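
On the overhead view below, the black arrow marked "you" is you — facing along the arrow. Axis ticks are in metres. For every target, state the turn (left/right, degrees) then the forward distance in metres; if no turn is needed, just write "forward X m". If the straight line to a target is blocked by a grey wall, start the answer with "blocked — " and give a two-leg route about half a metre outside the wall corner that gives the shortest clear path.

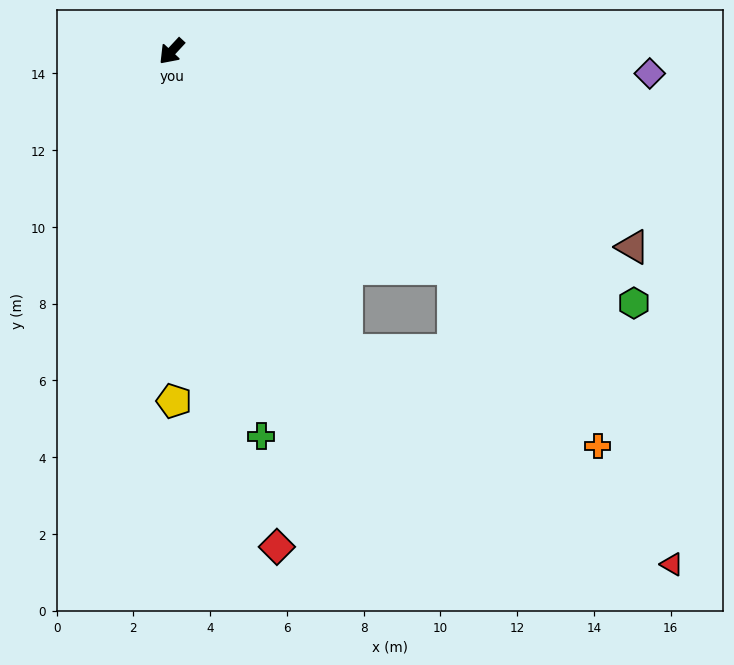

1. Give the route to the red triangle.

blocked — turn left 73°, forward 9.0 m, then turn left 27°, forward 10.1 m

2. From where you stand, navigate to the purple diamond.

turn left 130°, forward 12.5 m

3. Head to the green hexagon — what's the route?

turn left 104°, forward 13.7 m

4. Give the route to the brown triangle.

turn left 110°, forward 13.0 m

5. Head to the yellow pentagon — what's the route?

turn left 43°, forward 9.1 m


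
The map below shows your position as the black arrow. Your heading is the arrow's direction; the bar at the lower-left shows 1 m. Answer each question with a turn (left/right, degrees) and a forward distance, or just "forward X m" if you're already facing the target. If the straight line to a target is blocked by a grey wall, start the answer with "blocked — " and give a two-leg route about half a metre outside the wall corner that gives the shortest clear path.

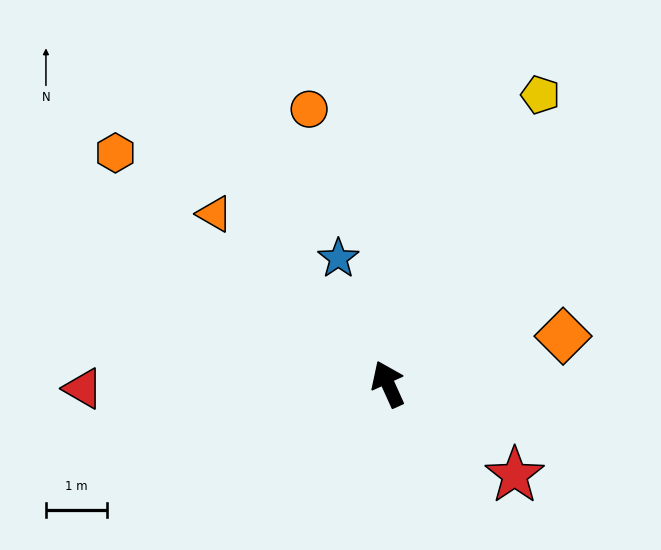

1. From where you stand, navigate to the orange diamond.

turn right 99°, forward 3.0 m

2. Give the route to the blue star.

turn right 3°, forward 2.2 m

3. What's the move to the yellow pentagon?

turn right 52°, forward 5.4 m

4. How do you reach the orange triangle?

turn left 21°, forward 4.0 m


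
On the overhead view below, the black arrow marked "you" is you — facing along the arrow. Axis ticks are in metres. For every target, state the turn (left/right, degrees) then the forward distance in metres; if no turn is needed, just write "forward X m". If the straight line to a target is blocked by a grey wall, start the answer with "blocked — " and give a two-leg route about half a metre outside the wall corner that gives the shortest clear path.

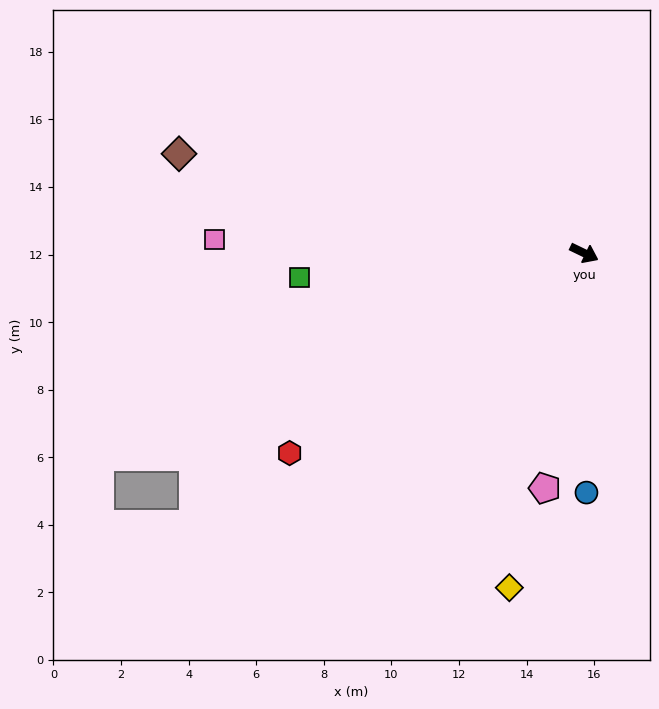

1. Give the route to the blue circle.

turn right 64°, forward 7.1 m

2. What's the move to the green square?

turn right 149°, forward 8.5 m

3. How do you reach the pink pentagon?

turn right 74°, forward 7.1 m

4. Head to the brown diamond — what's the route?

turn right 168°, forward 12.3 m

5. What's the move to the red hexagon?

turn right 120°, forward 10.5 m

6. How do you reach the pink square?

turn right 156°, forward 11.0 m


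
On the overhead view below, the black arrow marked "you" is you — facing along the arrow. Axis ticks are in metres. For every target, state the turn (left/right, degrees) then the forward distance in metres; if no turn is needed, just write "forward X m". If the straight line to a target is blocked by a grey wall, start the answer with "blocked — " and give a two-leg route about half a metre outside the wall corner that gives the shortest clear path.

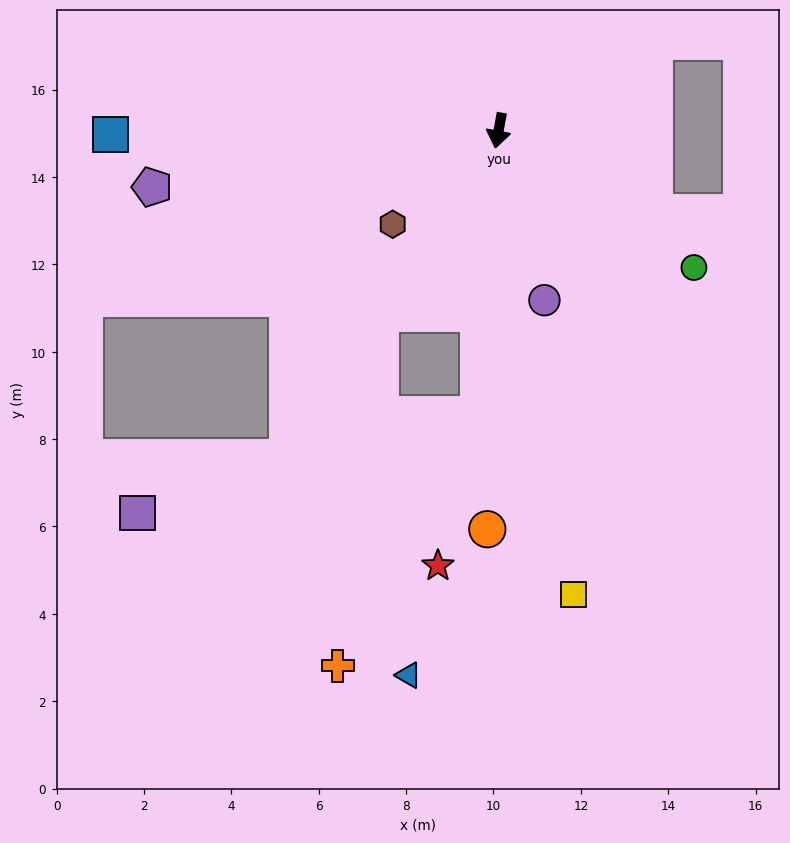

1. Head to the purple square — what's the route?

blocked — turn right 22°, forward 8.9 m, then turn right 38°, forward 3.7 m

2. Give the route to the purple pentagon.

turn right 70°, forward 8.0 m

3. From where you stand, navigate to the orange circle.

turn left 9°, forward 9.1 m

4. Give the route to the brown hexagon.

turn right 38°, forward 3.2 m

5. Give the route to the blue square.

turn right 79°, forward 8.9 m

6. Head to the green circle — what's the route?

turn left 65°, forward 5.5 m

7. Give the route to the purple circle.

turn left 26°, forward 4.0 m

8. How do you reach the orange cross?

blocked — turn right 22°, forward 5.0 m, then turn left 25°, forward 8.1 m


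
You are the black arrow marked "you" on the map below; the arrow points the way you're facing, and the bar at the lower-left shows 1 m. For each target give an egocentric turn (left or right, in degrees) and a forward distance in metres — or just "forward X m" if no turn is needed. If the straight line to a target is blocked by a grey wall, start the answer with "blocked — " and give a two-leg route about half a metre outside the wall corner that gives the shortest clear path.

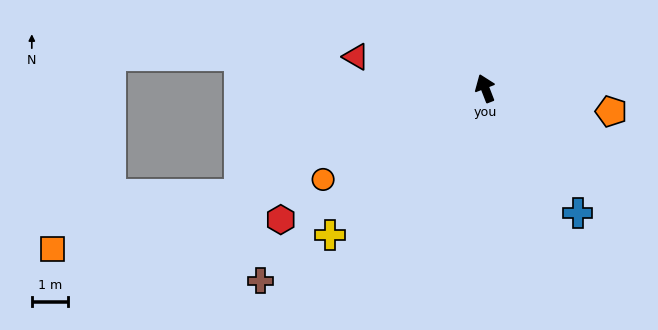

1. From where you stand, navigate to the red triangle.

turn left 55°, forward 3.7 m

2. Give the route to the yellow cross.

turn left 112°, forward 5.9 m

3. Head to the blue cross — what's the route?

turn right 165°, forward 4.3 m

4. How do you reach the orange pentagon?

turn right 122°, forward 3.5 m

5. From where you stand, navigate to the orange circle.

turn left 98°, forward 5.1 m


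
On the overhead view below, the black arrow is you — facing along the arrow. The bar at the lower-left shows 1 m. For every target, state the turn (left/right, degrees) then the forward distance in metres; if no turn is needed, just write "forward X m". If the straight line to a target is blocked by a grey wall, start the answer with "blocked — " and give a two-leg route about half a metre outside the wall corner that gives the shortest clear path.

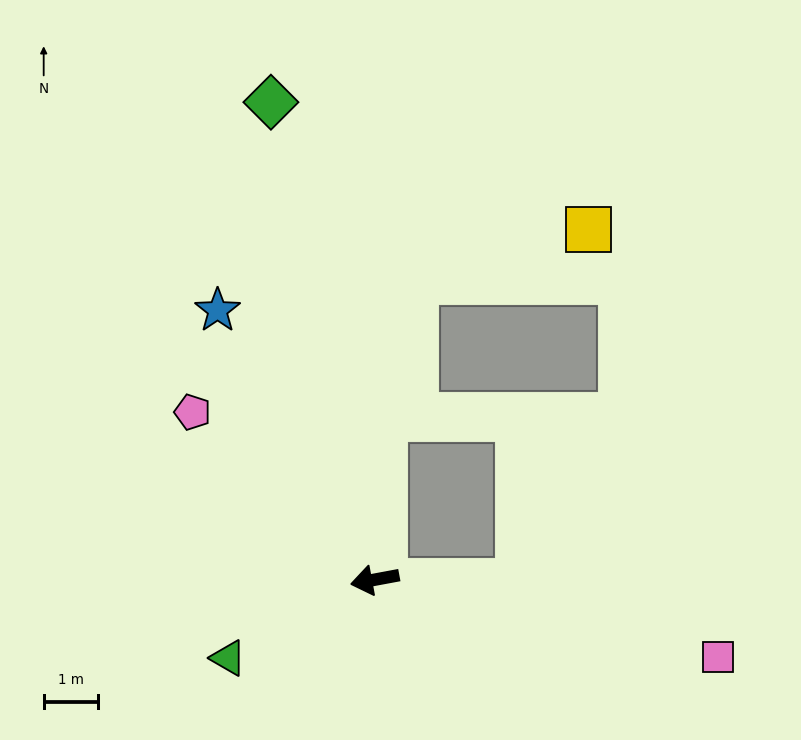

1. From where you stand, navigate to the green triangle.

turn left 18°, forward 3.0 m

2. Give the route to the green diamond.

turn right 88°, forward 8.9 m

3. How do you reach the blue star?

turn right 70°, forward 5.7 m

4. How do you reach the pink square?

turn left 157°, forward 6.4 m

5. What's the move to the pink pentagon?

turn right 53°, forward 4.5 m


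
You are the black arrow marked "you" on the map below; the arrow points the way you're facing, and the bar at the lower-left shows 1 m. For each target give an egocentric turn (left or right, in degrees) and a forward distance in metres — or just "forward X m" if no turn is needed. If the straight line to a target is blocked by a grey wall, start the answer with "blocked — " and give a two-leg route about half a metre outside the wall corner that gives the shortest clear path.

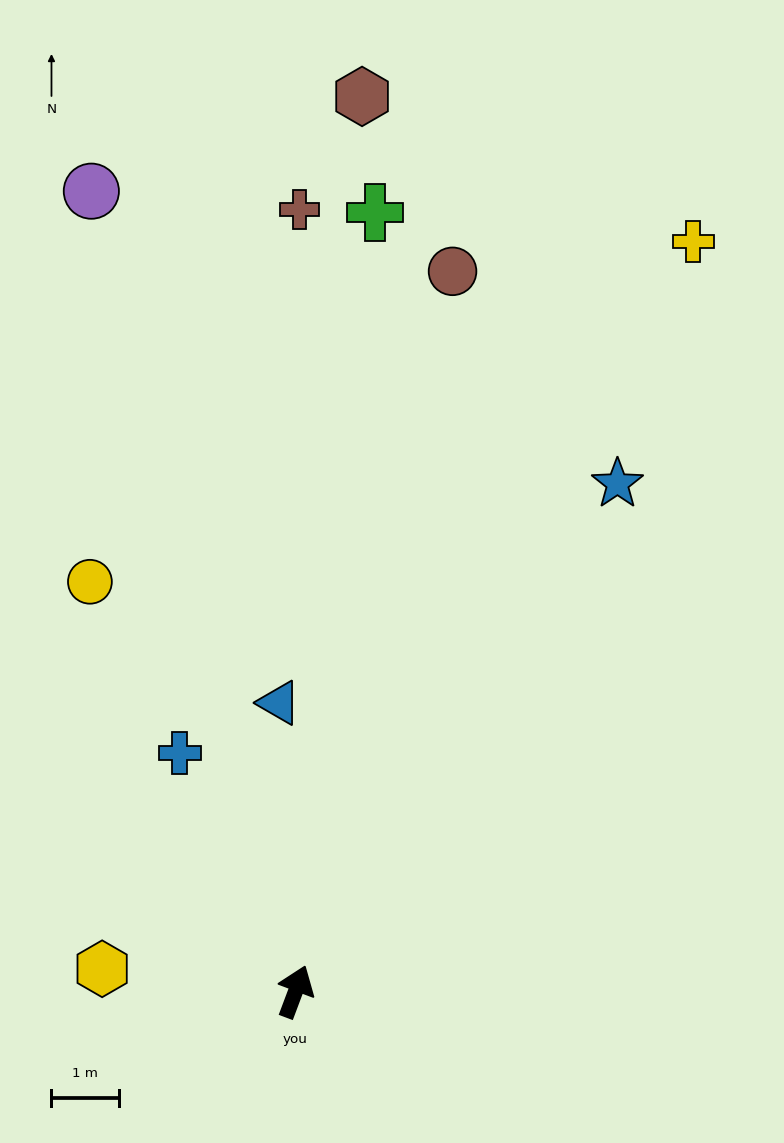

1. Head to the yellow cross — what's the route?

turn right 7°, forward 12.5 m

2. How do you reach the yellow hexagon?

turn left 104°, forward 2.9 m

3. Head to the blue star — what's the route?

turn right 12°, forward 8.9 m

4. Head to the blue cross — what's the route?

turn left 46°, forward 3.9 m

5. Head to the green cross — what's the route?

turn left 15°, forward 11.5 m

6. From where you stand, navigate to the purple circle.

turn left 35°, forward 12.2 m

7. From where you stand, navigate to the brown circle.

turn left 8°, forward 10.9 m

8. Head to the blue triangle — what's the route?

turn left 24°, forward 4.3 m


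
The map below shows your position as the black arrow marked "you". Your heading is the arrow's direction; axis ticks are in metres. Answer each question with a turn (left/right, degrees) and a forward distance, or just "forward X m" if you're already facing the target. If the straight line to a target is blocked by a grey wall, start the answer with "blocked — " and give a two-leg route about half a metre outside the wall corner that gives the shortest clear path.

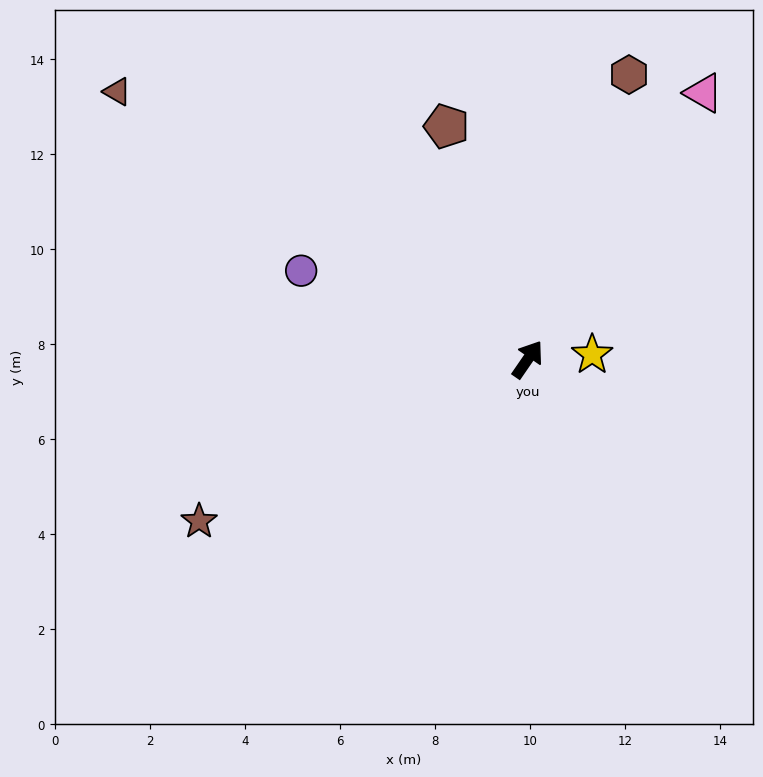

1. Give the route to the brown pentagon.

turn left 54°, forward 5.2 m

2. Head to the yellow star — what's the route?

turn right 51°, forward 1.4 m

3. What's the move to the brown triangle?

turn left 91°, forward 10.3 m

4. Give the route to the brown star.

turn left 151°, forward 7.7 m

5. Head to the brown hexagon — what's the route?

turn left 15°, forward 6.4 m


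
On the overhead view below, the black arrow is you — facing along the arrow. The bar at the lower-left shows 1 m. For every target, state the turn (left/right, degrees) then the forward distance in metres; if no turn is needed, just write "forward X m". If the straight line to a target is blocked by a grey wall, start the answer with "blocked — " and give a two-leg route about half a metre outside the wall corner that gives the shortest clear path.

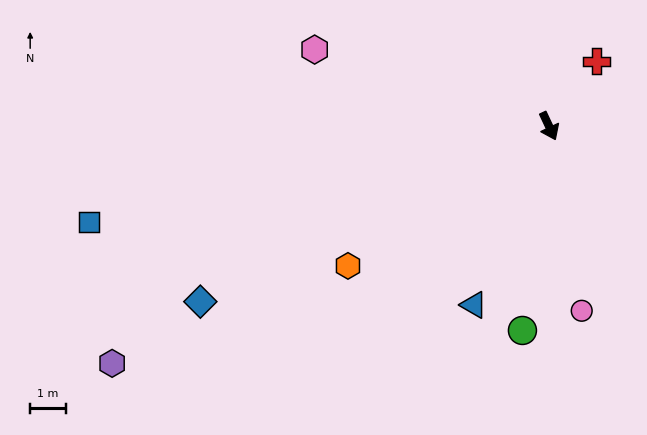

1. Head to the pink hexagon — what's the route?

turn right 133°, forward 7.0 m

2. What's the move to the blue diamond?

turn right 88°, forward 11.0 m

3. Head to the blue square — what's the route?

turn right 103°, forward 13.3 m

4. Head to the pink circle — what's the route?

turn right 15°, forward 5.3 m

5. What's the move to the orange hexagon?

turn right 80°, forward 6.9 m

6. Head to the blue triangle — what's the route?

turn right 48°, forward 5.5 m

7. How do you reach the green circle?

turn right 32°, forward 5.8 m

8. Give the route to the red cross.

turn left 119°, forward 2.3 m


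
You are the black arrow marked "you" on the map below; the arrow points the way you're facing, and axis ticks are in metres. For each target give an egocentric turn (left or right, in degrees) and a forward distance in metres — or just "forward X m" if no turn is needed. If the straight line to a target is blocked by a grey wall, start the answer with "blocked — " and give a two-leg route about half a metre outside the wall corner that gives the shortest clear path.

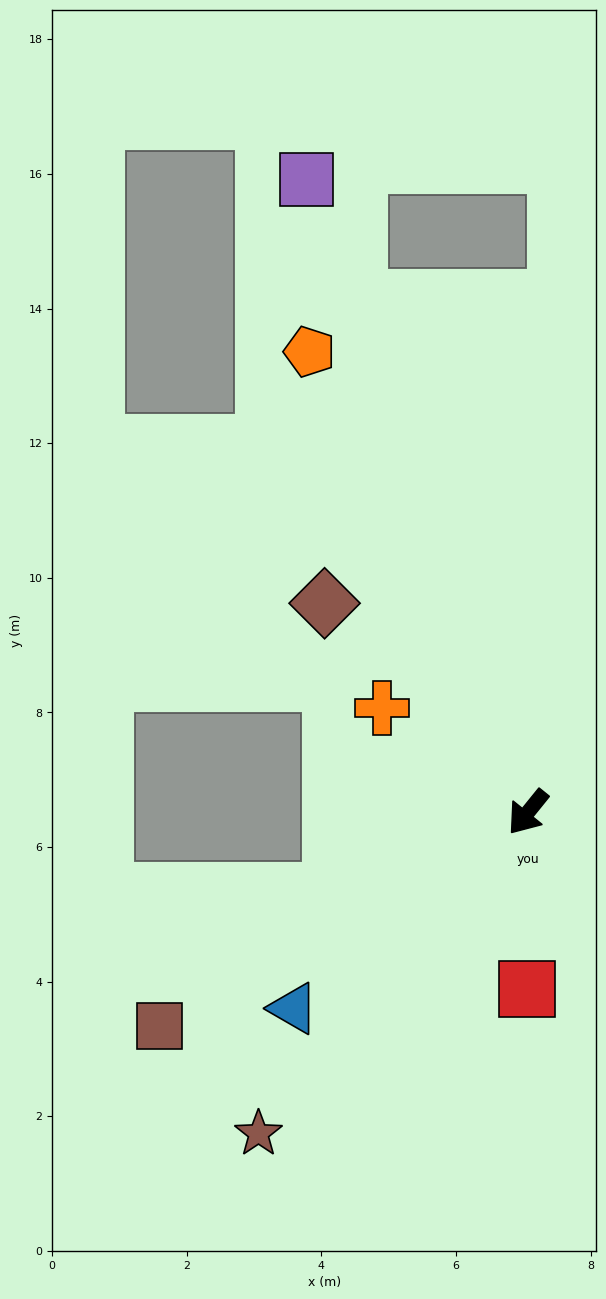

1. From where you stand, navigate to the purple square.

turn right 122°, forward 10.0 m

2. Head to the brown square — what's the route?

turn right 21°, forward 6.3 m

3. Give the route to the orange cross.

turn right 87°, forward 2.7 m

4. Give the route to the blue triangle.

turn right 11°, forward 4.5 m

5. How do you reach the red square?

turn left 39°, forward 2.6 m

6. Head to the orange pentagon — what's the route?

turn right 116°, forward 7.6 m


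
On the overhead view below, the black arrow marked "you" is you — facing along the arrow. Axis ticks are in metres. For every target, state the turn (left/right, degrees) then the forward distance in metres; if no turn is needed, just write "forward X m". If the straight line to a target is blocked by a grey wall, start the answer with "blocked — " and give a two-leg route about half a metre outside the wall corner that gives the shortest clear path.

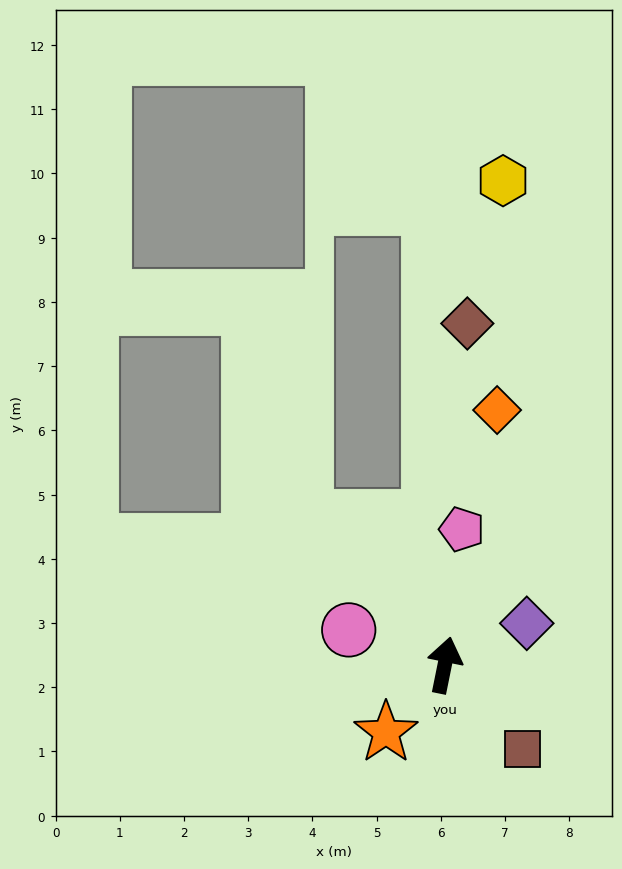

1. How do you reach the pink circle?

turn left 81°, forward 1.6 m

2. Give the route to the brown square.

turn right 126°, forward 1.8 m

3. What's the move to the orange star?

turn left 150°, forward 1.4 m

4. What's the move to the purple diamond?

turn right 52°, forward 1.4 m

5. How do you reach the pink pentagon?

turn left 4°, forward 2.1 m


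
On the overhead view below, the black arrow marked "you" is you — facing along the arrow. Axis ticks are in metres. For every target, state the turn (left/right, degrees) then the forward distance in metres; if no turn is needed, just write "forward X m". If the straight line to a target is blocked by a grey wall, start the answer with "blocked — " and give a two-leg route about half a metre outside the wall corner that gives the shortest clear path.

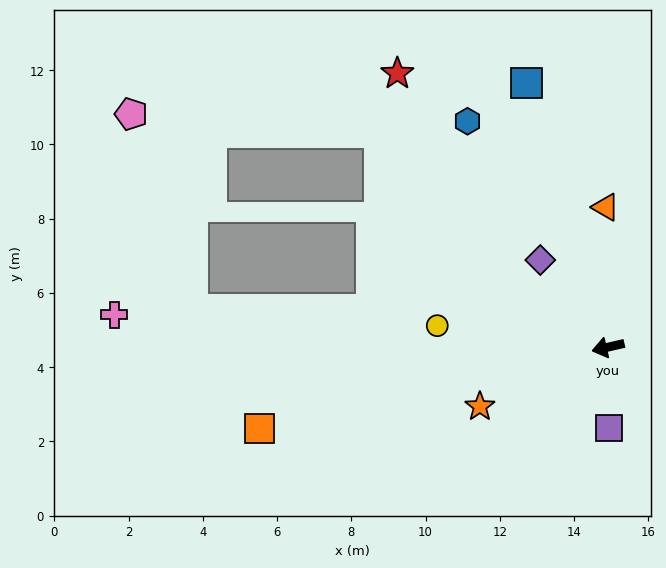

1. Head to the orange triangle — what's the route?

turn right 102°, forward 3.8 m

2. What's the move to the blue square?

turn right 86°, forward 7.5 m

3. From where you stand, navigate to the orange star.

turn left 12°, forward 3.8 m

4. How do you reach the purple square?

turn left 78°, forward 2.2 m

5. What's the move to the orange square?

forward 9.6 m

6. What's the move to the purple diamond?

turn right 65°, forward 3.0 m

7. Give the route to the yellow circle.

turn right 20°, forward 4.6 m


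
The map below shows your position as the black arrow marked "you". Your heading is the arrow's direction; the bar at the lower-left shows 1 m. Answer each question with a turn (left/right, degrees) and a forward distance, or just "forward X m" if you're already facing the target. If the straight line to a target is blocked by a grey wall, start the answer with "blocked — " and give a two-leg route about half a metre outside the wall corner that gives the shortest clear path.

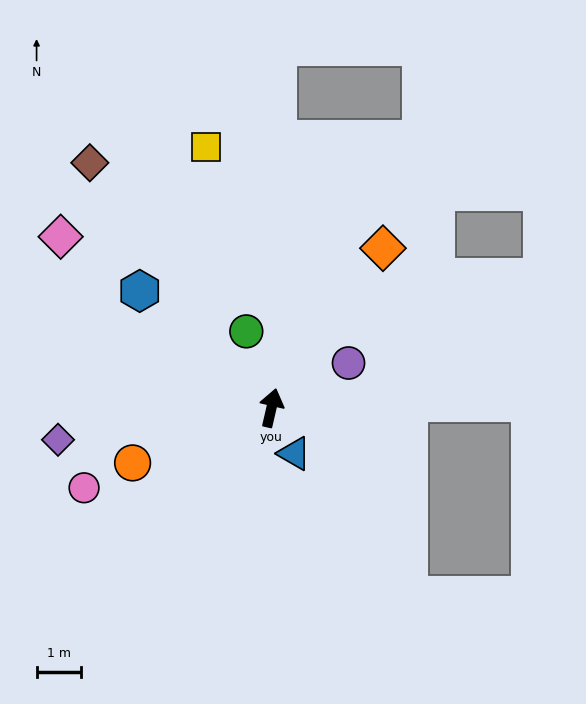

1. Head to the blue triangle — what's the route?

turn right 140°, forward 1.2 m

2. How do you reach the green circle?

turn left 31°, forward 1.8 m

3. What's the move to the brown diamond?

turn left 50°, forward 6.9 m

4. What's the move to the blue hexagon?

turn left 61°, forward 4.0 m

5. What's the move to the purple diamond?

turn left 112°, forward 4.9 m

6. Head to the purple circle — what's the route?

turn right 47°, forward 2.0 m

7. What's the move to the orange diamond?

turn right 22°, forward 4.4 m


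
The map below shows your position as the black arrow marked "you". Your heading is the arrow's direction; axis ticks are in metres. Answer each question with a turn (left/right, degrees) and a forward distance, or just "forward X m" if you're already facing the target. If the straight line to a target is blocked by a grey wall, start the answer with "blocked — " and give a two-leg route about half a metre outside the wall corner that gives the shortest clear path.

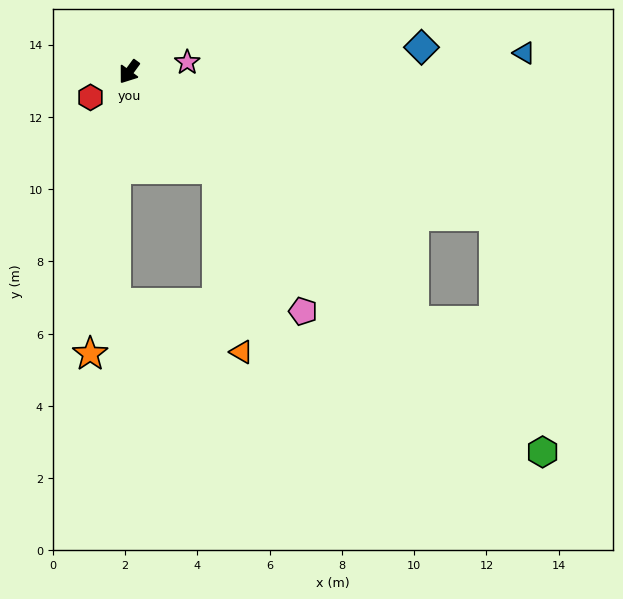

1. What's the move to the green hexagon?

turn left 84°, forward 15.5 m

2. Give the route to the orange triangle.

blocked — turn left 78°, forward 3.6 m, then turn right 34°, forward 5.1 m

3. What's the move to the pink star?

turn left 135°, forward 1.6 m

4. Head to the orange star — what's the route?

turn left 28°, forward 7.9 m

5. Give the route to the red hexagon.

turn right 20°, forward 1.3 m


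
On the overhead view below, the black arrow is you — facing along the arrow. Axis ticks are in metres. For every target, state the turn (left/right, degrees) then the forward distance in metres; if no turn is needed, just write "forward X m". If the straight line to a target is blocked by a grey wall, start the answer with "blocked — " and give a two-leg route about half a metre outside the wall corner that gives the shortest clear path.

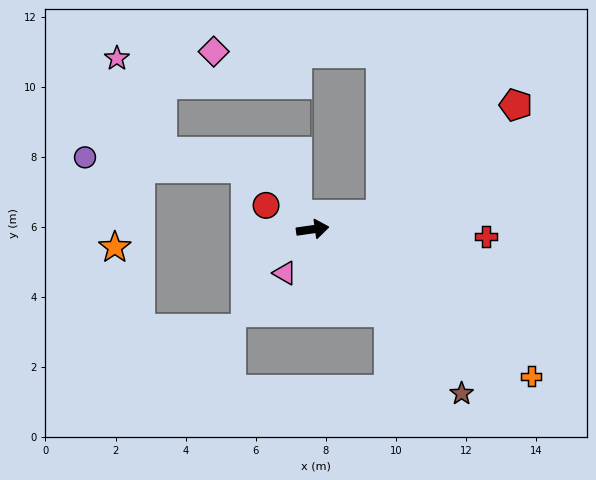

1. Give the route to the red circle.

turn left 145°, forward 1.5 m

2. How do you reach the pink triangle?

turn right 131°, forward 1.5 m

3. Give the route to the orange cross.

turn right 42°, forward 7.5 m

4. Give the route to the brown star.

turn right 56°, forward 6.3 m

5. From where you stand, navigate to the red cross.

turn right 11°, forward 4.9 m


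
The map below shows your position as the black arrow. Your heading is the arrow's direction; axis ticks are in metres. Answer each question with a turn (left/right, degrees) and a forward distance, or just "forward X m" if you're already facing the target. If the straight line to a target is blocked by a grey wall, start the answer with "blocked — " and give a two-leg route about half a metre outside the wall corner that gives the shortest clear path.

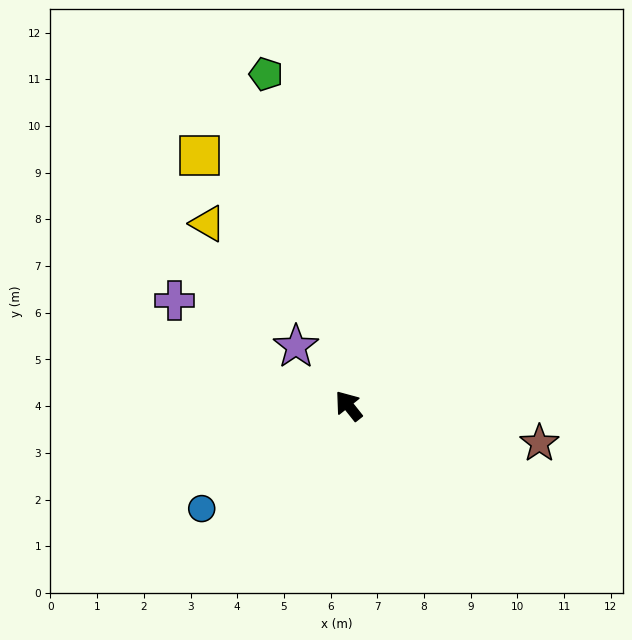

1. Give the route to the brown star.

turn right 140°, forward 4.2 m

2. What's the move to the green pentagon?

turn right 25°, forward 7.3 m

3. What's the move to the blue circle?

turn left 87°, forward 3.8 m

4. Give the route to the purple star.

turn left 3°, forward 1.7 m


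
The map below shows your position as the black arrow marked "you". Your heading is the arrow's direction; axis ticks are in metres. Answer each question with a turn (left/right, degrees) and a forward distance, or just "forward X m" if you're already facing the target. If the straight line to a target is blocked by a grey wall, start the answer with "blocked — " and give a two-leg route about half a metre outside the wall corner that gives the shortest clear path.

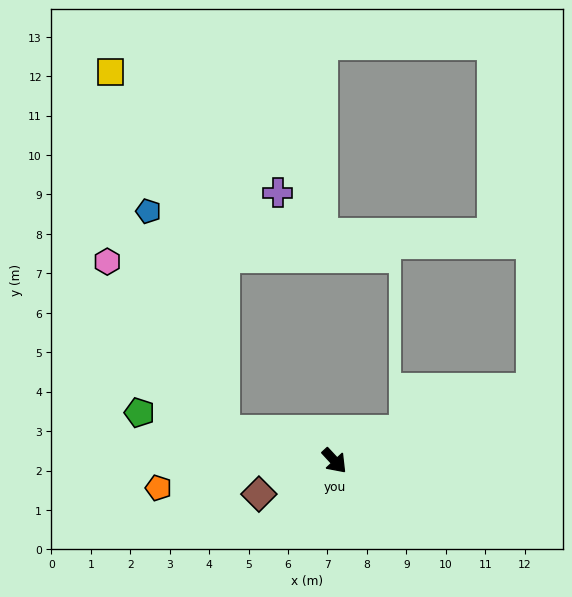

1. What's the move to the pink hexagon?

blocked — turn right 147°, forward 2.9 m, then turn right 42°, forward 5.2 m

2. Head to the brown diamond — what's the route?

turn right 109°, forward 2.1 m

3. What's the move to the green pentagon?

turn right 147°, forward 5.1 m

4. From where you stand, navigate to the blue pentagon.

blocked — turn right 147°, forward 2.9 m, then turn right 57°, forward 5.9 m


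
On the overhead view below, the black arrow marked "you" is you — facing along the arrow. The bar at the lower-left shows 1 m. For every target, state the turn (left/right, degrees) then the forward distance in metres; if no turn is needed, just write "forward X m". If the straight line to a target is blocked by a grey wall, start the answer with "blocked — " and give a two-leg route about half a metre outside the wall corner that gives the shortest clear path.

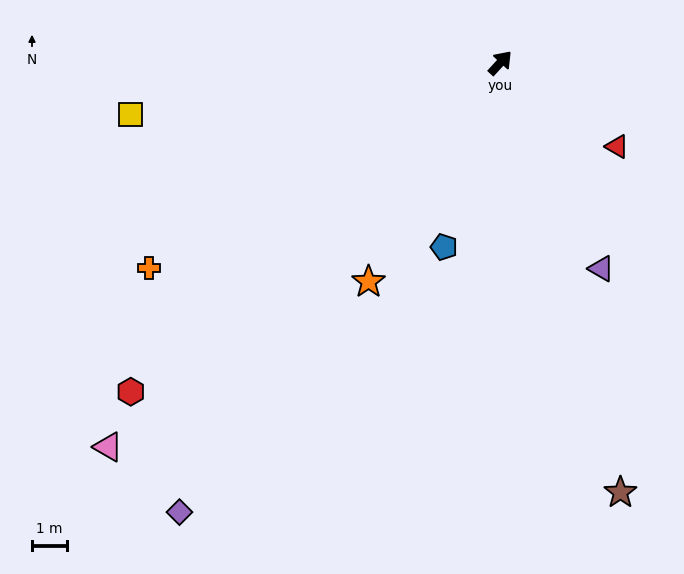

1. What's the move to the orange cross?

turn left 163°, forward 11.5 m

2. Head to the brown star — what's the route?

turn right 122°, forward 12.7 m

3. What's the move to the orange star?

turn right 169°, forward 7.3 m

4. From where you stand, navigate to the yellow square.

turn left 140°, forward 10.6 m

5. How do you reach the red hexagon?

turn left 174°, forward 14.0 m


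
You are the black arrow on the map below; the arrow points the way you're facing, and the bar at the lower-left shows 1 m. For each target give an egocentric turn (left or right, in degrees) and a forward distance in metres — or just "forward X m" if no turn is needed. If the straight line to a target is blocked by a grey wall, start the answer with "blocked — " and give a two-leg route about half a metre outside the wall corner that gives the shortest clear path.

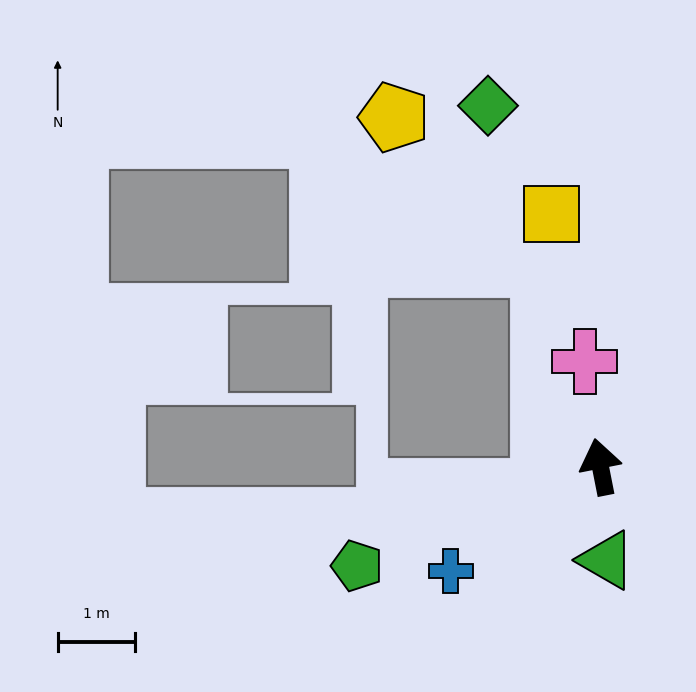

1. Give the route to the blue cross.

turn left 114°, forward 2.4 m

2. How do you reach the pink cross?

turn right 3°, forward 1.4 m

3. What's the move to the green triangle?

turn left 173°, forward 1.2 m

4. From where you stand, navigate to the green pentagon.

turn left 101°, forward 3.4 m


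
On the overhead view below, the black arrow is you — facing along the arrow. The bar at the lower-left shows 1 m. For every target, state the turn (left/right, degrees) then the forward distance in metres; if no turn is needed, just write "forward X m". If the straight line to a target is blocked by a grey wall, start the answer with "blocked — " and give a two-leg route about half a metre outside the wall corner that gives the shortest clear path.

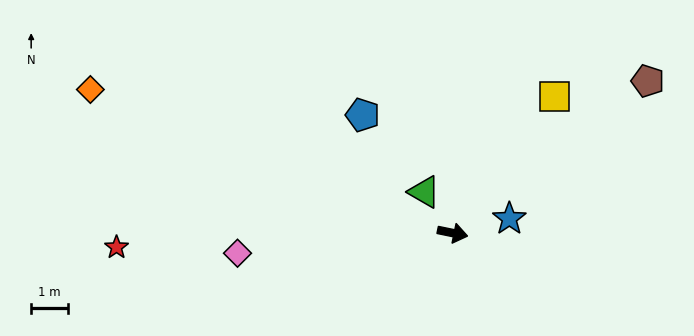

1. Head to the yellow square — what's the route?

turn left 65°, forward 4.7 m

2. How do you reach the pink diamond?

turn right 163°, forward 5.9 m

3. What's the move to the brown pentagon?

turn left 50°, forward 6.8 m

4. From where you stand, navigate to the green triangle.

turn left 136°, forward 1.4 m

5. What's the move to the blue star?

turn left 26°, forward 1.6 m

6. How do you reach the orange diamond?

turn left 170°, forward 10.7 m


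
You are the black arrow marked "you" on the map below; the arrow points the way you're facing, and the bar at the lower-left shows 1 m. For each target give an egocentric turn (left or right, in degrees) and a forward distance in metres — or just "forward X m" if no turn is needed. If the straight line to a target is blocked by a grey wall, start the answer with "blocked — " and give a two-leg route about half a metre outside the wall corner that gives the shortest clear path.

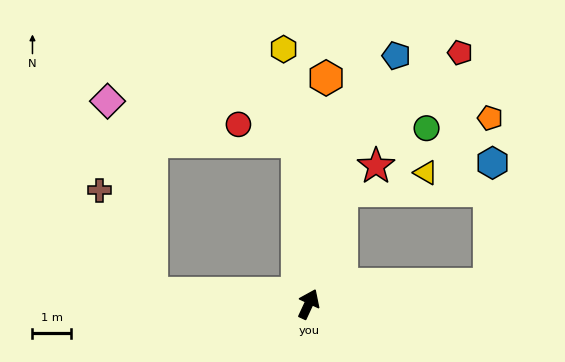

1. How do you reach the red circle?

blocked — turn left 29°, forward 4.2 m, then turn left 69°, forward 1.6 m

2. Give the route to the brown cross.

blocked — turn left 111°, forward 4.1 m, then turn right 60°, forward 3.0 m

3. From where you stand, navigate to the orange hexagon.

turn left 20°, forward 5.8 m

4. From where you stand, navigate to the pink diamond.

blocked — turn left 111°, forward 4.1 m, then turn right 73°, forward 5.1 m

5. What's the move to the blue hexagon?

blocked — turn right 59°, forward 4.7 m, then turn left 82°, forward 3.1 m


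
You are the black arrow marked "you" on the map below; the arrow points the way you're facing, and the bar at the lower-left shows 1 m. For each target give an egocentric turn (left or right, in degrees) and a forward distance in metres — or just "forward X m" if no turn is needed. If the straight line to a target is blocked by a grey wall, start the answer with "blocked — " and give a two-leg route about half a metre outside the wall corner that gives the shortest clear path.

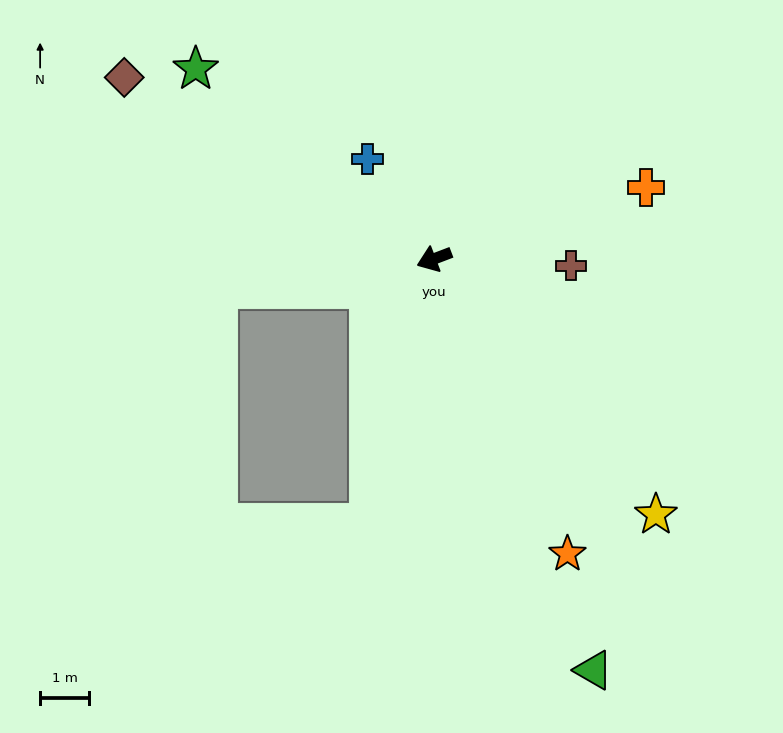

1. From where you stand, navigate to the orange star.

turn left 93°, forward 6.6 m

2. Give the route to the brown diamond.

turn right 51°, forward 7.3 m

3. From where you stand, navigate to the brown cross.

turn left 156°, forward 2.8 m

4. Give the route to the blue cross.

turn right 77°, forward 2.4 m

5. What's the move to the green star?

turn right 59°, forward 6.2 m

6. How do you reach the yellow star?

turn left 110°, forward 6.9 m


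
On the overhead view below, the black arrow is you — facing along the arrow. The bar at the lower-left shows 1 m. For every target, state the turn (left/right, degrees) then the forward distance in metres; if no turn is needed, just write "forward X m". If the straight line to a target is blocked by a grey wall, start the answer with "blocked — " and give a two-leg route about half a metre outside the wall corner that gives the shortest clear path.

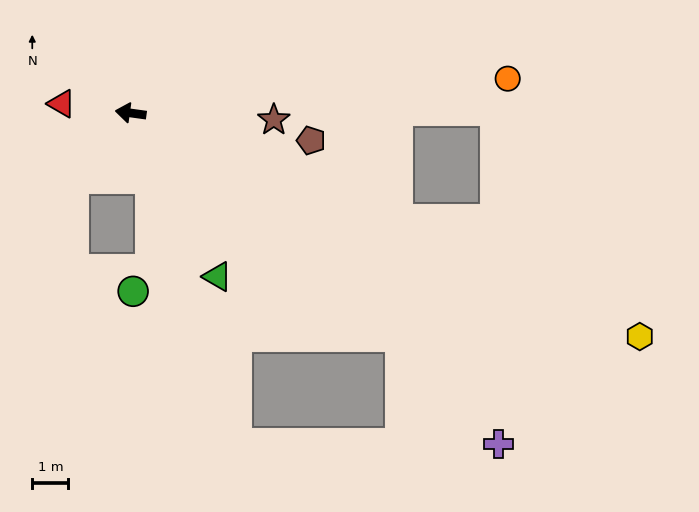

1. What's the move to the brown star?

turn right 175°, forward 4.0 m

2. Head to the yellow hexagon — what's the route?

turn left 164°, forward 15.4 m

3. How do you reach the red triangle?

forward 1.9 m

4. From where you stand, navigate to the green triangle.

turn left 126°, forward 5.1 m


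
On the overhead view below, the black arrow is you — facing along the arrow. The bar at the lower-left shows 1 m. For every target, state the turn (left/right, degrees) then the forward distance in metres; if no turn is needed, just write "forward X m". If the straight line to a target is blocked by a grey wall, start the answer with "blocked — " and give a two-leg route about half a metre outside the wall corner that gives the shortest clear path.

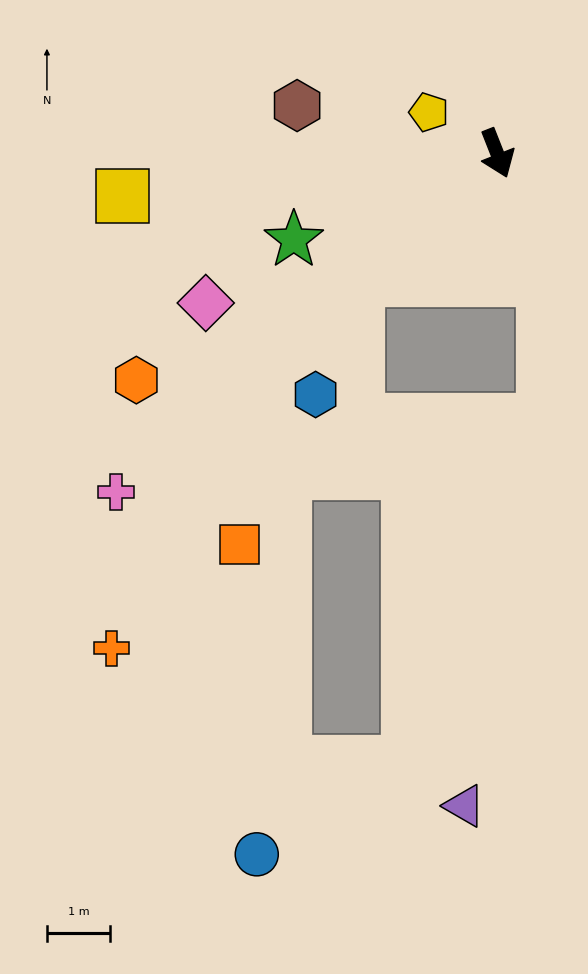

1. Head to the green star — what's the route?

turn right 89°, forward 3.5 m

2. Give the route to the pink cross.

turn right 70°, forward 8.1 m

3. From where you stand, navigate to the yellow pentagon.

turn right 143°, forward 1.3 m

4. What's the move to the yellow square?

turn right 105°, forward 6.0 m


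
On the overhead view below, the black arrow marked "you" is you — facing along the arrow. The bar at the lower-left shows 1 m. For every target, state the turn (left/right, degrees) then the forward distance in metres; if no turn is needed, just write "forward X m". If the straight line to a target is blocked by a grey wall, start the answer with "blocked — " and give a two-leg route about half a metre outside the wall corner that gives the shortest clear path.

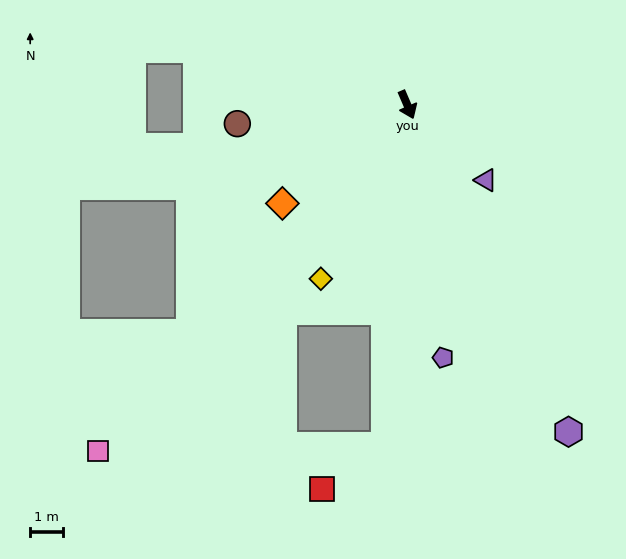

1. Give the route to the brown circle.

turn right 107°, forward 5.2 m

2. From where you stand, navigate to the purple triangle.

turn left 23°, forward 3.3 m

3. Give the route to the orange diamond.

turn right 75°, forward 4.8 m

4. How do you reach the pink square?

turn right 65°, forward 14.0 m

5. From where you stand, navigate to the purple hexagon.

turn left 3°, forward 11.0 m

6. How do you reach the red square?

blocked — turn right 27°, forward 10.3 m, then turn right 52°, forward 2.3 m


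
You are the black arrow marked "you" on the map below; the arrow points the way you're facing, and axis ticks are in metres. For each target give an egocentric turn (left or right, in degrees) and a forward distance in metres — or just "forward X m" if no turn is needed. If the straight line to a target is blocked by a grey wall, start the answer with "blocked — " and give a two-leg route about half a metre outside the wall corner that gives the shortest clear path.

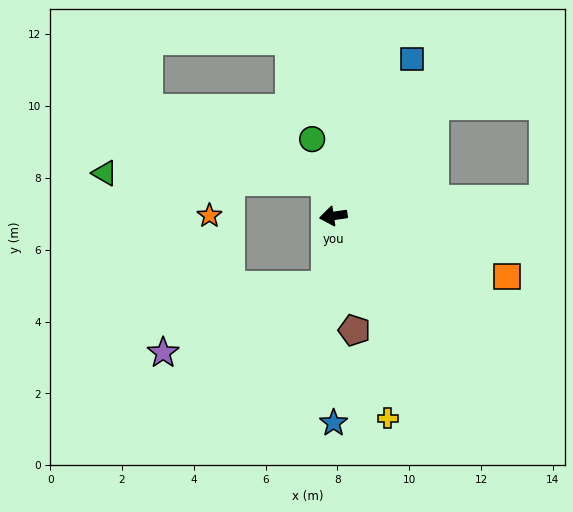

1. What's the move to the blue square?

turn right 125°, forward 4.9 m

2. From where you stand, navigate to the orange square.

turn left 152°, forward 5.1 m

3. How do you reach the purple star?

blocked — turn left 76°, forward 2.0 m, then turn right 62°, forward 4.9 m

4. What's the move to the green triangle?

blocked — turn right 87°, forward 1.0 m, then turn left 77°, forward 6.2 m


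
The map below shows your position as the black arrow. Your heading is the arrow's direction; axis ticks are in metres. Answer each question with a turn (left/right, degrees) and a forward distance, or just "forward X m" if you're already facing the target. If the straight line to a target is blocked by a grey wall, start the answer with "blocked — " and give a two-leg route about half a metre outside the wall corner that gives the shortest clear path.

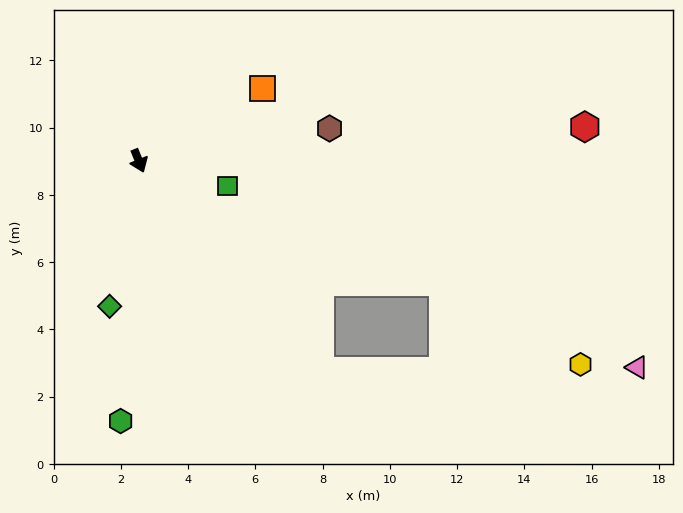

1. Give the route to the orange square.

turn left 98°, forward 4.3 m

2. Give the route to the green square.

turn left 52°, forward 2.7 m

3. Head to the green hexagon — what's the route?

turn right 26°, forward 7.8 m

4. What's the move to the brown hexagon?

turn left 78°, forward 5.8 m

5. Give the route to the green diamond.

turn right 33°, forward 4.4 m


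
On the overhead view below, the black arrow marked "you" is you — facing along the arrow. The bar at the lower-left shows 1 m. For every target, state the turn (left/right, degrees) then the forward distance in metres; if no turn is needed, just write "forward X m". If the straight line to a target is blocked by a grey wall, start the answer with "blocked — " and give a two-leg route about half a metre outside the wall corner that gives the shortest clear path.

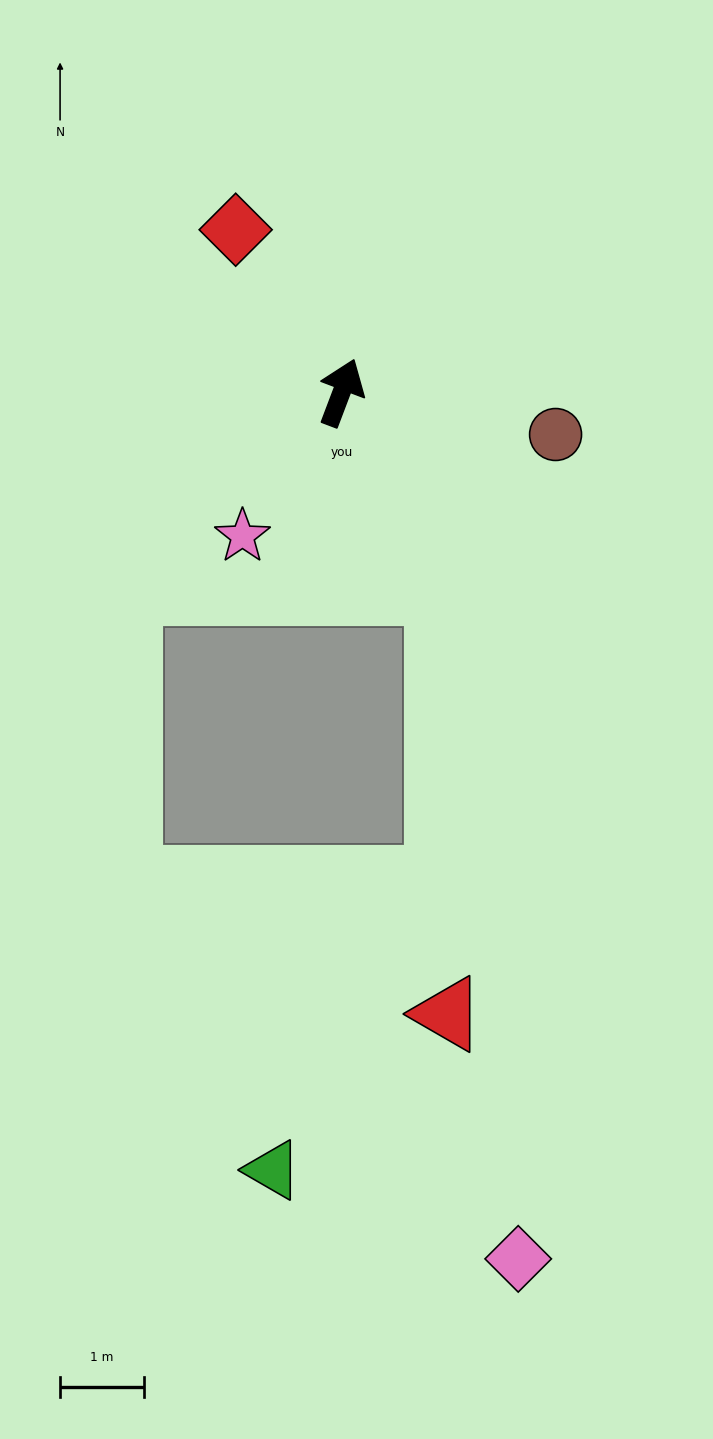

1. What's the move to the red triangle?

blocked — turn right 133°, forward 2.6 m, then turn right 25°, forward 5.1 m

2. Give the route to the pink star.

turn left 166°, forward 2.1 m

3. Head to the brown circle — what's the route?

turn right 80°, forward 2.6 m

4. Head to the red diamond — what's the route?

turn left 54°, forward 2.3 m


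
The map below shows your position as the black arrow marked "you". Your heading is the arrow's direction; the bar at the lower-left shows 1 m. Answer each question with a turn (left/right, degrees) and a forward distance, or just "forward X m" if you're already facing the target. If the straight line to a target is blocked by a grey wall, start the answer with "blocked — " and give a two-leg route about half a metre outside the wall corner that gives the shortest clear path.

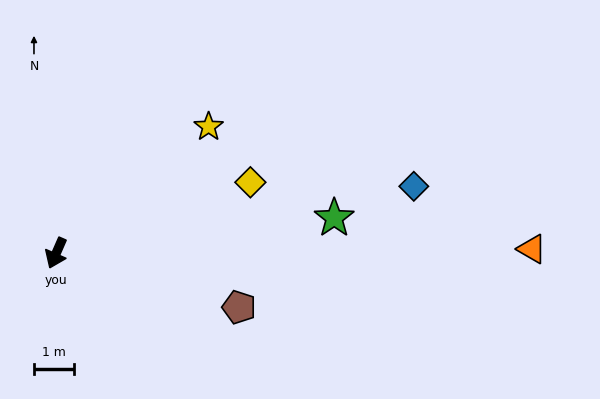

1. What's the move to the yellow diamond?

turn left 134°, forward 5.1 m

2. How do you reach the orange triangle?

turn left 114°, forward 11.8 m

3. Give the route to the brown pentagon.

turn left 97°, forward 4.7 m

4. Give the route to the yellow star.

turn left 153°, forward 4.9 m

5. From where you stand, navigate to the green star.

turn left 121°, forward 7.0 m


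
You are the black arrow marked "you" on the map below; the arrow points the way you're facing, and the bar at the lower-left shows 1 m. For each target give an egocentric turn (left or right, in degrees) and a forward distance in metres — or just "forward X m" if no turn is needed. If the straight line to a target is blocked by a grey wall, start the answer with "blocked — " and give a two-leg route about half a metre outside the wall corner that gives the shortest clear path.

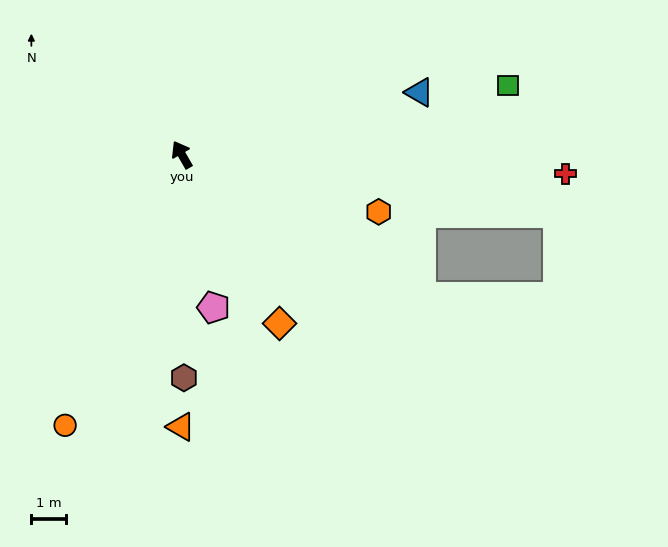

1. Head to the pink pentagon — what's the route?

turn left 162°, forward 4.5 m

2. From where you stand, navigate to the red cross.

turn right 123°, forward 11.1 m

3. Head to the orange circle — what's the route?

turn left 127°, forward 8.5 m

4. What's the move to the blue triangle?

turn right 105°, forward 7.1 m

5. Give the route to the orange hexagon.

turn right 136°, forward 5.9 m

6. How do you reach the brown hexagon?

turn left 151°, forward 6.5 m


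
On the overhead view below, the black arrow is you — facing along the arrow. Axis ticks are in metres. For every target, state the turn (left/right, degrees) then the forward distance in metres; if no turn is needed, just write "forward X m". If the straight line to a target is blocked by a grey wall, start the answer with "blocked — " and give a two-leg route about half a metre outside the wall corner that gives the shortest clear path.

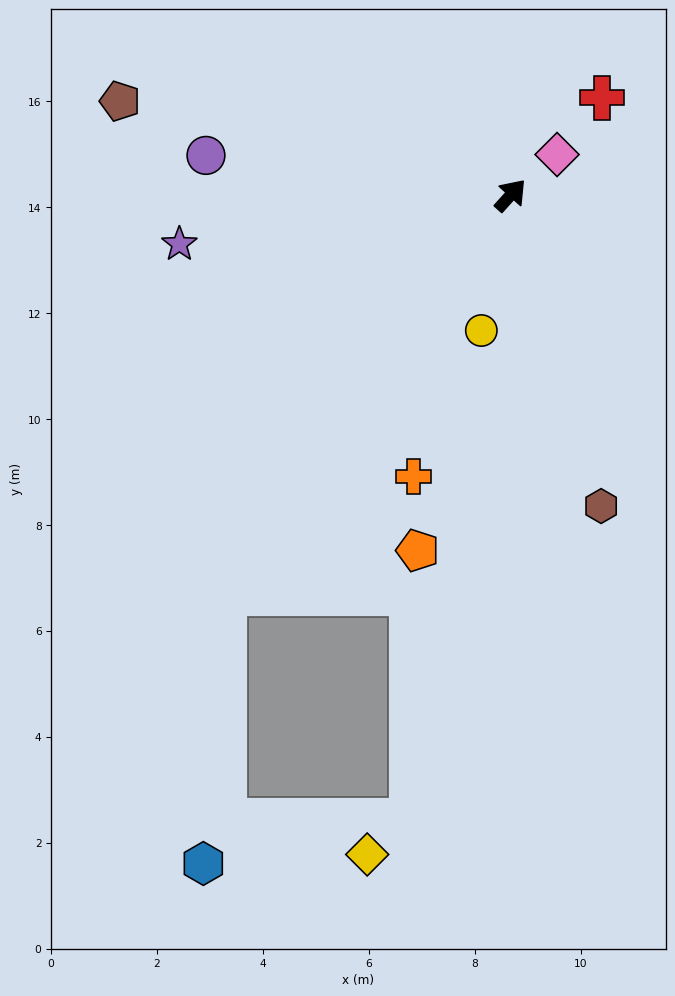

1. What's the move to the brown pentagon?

turn left 118°, forward 7.6 m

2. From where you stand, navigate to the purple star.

turn left 140°, forward 6.3 m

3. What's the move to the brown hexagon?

turn right 122°, forward 6.1 m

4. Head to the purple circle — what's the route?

turn left 125°, forward 5.8 m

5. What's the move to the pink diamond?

turn right 7°, forward 1.2 m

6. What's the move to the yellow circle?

turn right 150°, forward 2.6 m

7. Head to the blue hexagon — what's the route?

blocked — turn right 174°, forward 9.3 m, then turn left 32°, forward 5.1 m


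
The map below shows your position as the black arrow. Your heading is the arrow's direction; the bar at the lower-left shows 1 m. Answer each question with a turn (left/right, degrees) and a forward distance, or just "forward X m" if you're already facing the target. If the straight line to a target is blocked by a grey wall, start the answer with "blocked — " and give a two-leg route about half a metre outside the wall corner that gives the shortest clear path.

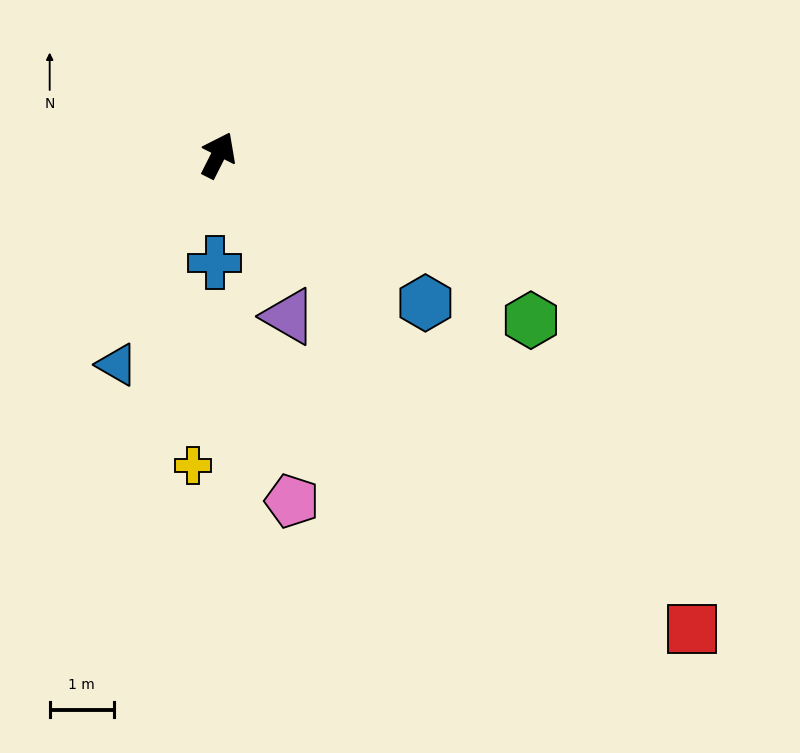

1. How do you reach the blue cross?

turn right 155°, forward 1.7 m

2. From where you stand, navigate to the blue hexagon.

turn right 99°, forward 4.0 m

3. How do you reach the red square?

turn right 108°, forward 10.4 m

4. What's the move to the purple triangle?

turn right 130°, forward 2.7 m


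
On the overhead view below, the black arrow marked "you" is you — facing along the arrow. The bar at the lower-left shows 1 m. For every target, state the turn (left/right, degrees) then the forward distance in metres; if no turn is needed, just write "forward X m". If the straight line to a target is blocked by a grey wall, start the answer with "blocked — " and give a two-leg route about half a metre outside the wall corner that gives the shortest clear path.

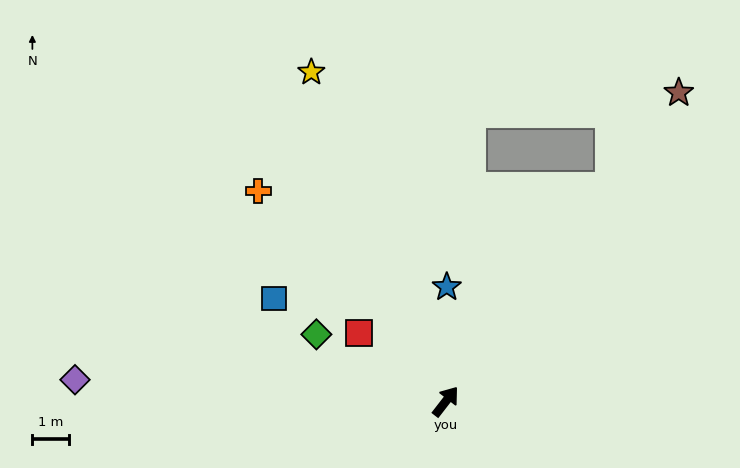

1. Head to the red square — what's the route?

turn left 90°, forward 3.0 m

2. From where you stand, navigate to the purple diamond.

turn left 124°, forward 10.2 m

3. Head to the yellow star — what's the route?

turn left 60°, forward 9.7 m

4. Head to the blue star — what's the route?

turn left 37°, forward 3.1 m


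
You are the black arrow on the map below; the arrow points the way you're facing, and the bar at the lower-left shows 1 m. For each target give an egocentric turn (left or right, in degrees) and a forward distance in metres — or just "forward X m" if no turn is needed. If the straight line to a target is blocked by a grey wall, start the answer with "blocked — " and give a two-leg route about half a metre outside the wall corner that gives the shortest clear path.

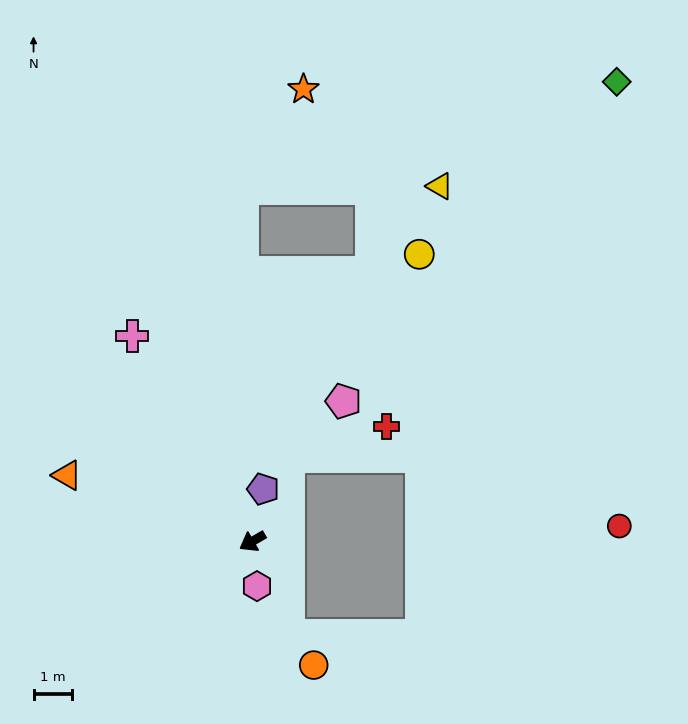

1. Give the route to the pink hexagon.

turn left 66°, forward 1.2 m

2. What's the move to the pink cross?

turn right 90°, forward 6.2 m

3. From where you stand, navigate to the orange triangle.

turn right 50°, forward 5.1 m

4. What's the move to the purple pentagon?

turn right 132°, forward 1.4 m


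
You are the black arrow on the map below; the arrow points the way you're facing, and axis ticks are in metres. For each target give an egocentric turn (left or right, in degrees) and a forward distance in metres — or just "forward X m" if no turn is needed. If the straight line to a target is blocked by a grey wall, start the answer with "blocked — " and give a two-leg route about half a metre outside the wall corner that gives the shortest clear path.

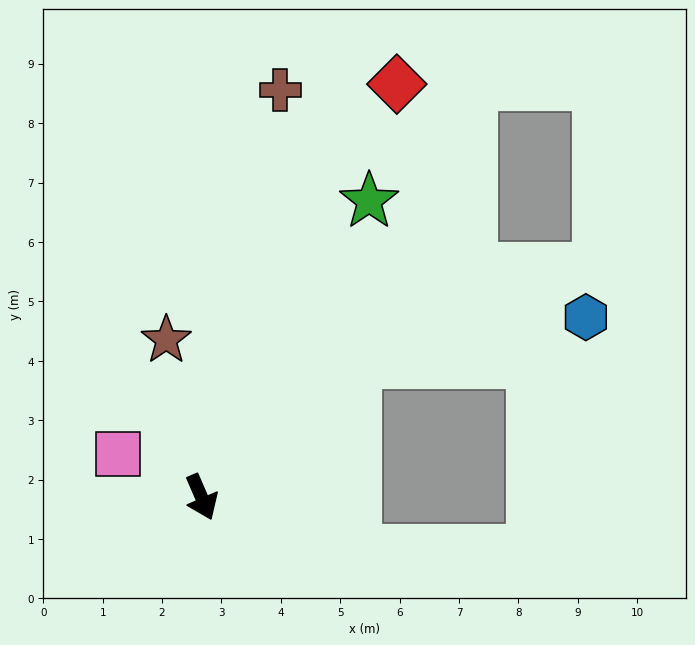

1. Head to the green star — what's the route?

turn left 127°, forward 5.7 m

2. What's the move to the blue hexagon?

blocked — turn left 108°, forward 3.4 m, then turn right 30°, forward 3.9 m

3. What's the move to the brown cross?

turn left 146°, forward 7.0 m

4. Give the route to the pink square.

turn right 141°, forward 1.6 m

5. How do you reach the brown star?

turn left 169°, forward 2.7 m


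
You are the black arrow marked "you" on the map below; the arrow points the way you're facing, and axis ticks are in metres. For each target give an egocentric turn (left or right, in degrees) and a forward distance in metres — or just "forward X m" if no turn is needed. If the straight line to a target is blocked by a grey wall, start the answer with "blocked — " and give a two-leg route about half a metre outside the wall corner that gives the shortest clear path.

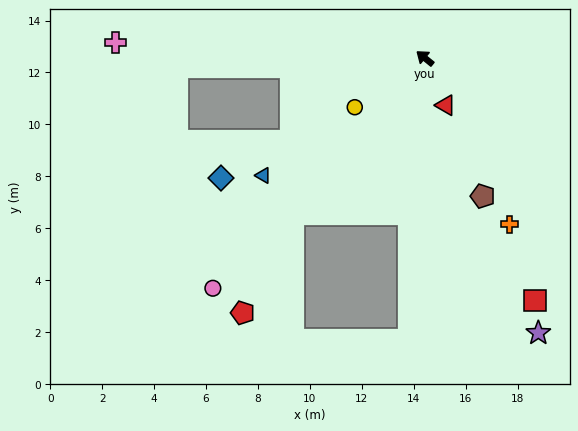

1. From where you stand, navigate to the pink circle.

turn left 86°, forward 12.0 m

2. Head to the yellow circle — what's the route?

turn left 74°, forward 3.3 m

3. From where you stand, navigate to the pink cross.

turn left 36°, forward 11.9 m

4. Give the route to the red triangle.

turn left 153°, forward 2.0 m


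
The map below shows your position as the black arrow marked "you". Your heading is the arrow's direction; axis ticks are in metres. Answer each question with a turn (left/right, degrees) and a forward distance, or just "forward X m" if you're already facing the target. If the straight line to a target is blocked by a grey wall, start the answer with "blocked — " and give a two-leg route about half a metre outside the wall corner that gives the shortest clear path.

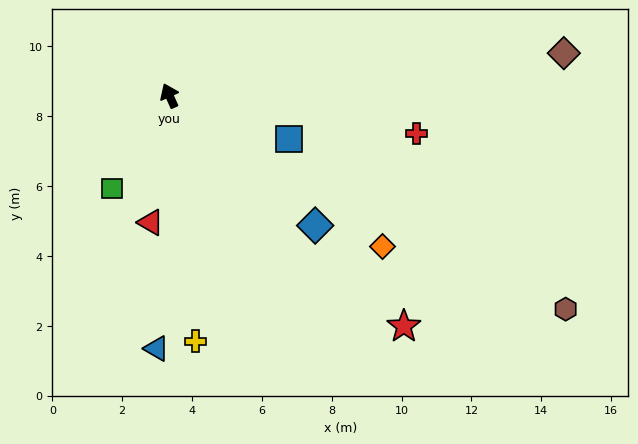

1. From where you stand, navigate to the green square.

turn left 124°, forward 3.1 m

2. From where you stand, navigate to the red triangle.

turn left 148°, forward 3.7 m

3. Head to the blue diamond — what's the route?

turn right 156°, forward 5.6 m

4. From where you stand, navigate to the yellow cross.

turn left 162°, forward 7.1 m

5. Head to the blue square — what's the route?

turn right 134°, forward 3.6 m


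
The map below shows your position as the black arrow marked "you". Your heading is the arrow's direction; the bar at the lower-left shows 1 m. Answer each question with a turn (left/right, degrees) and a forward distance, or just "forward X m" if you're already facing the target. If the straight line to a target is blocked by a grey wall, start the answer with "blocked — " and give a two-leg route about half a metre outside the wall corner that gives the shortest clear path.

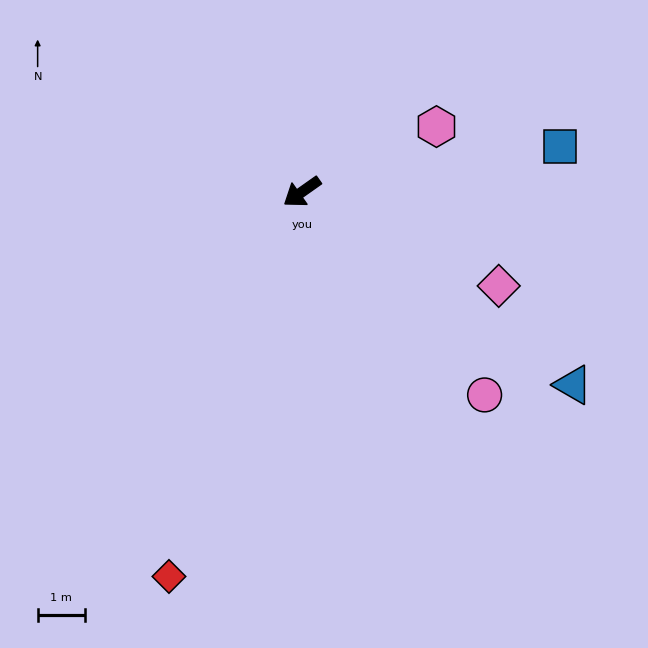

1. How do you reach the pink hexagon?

turn left 171°, forward 3.1 m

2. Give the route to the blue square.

turn left 155°, forward 5.5 m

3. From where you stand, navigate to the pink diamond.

turn left 119°, forward 4.6 m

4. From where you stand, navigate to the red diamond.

turn left 36°, forward 8.6 m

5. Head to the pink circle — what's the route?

turn left 97°, forward 5.7 m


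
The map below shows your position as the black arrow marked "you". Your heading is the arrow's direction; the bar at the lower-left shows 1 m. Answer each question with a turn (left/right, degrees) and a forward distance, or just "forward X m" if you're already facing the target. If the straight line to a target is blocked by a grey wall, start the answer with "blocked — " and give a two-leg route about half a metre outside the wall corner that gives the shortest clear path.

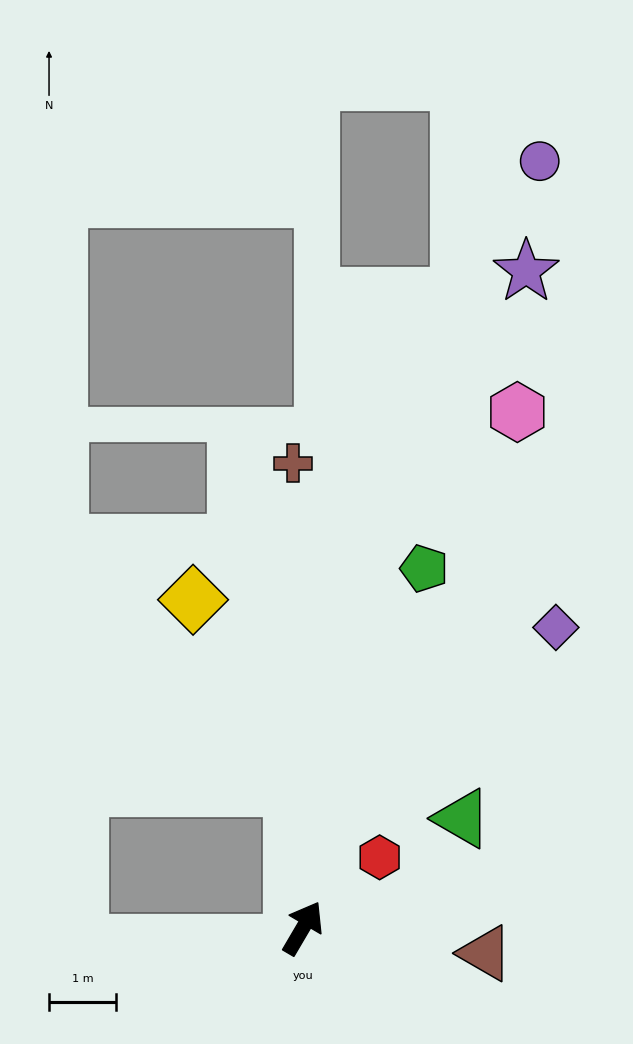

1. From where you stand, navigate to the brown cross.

turn left 32°, forward 7.0 m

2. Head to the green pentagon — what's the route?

turn left 12°, forward 5.7 m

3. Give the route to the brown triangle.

turn right 67°, forward 2.8 m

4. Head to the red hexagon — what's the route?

turn right 17°, forward 1.6 m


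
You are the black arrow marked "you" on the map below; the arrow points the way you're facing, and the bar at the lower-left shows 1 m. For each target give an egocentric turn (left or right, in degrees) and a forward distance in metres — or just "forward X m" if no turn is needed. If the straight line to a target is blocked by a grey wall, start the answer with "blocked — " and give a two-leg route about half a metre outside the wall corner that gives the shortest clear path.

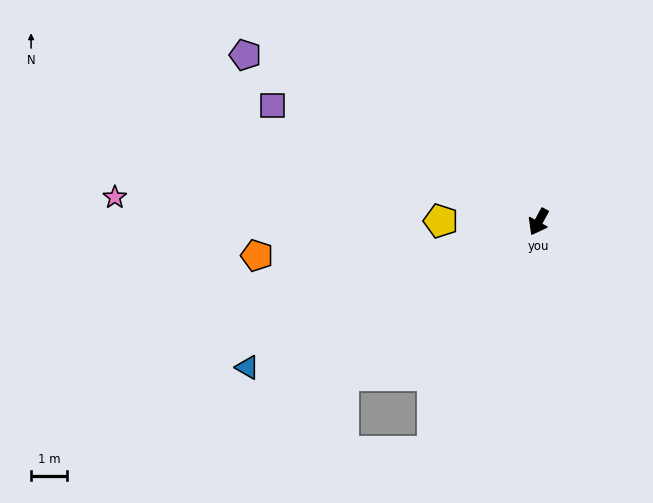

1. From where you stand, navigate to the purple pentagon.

turn right 91°, forward 9.3 m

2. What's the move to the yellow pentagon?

turn right 62°, forward 2.7 m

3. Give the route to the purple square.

turn right 85°, forward 8.0 m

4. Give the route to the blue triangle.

turn right 35°, forward 9.0 m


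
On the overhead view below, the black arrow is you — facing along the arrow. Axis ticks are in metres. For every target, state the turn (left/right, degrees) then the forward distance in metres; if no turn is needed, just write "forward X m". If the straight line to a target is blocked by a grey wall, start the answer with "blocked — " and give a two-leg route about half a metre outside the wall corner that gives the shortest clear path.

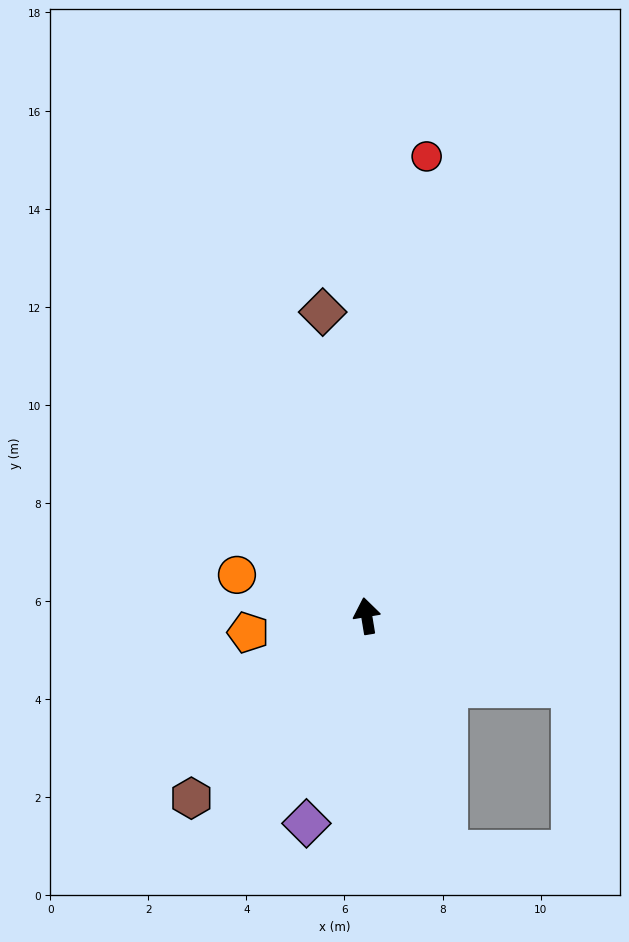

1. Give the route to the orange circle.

turn left 63°, forward 2.8 m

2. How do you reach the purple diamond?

turn left 154°, forward 4.4 m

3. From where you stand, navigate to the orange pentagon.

turn left 89°, forward 2.4 m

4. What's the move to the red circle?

turn right 17°, forward 9.4 m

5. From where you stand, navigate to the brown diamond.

forward 6.3 m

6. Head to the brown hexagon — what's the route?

turn left 127°, forward 5.2 m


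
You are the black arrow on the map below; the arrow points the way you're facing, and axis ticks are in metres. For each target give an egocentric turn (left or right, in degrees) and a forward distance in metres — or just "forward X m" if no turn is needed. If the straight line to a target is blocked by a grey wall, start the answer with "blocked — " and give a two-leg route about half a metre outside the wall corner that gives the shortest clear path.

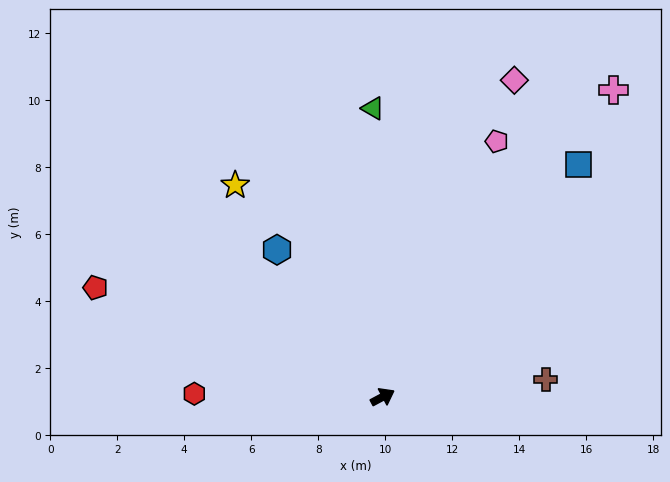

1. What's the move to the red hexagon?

turn left 151°, forward 5.6 m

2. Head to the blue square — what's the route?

turn left 22°, forward 9.1 m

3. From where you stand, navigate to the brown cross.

turn right 22°, forward 4.9 m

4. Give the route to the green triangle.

turn left 64°, forward 8.6 m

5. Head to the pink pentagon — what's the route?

turn left 38°, forward 8.3 m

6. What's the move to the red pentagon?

turn left 131°, forward 9.2 m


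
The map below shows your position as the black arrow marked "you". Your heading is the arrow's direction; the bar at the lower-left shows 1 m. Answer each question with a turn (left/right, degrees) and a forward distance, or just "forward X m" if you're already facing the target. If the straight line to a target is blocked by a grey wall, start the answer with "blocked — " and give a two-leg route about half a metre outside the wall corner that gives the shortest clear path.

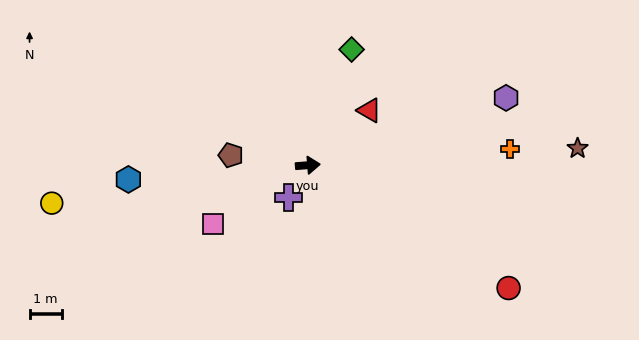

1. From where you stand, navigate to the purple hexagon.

turn left 14°, forward 6.5 m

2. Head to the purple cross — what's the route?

turn right 125°, forward 1.2 m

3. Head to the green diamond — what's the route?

turn left 65°, forward 3.8 m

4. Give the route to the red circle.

turn right 36°, forward 7.3 m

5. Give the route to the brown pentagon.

turn left 168°, forward 2.4 m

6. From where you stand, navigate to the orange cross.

forward 6.3 m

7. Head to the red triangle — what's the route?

turn left 37°, forward 2.6 m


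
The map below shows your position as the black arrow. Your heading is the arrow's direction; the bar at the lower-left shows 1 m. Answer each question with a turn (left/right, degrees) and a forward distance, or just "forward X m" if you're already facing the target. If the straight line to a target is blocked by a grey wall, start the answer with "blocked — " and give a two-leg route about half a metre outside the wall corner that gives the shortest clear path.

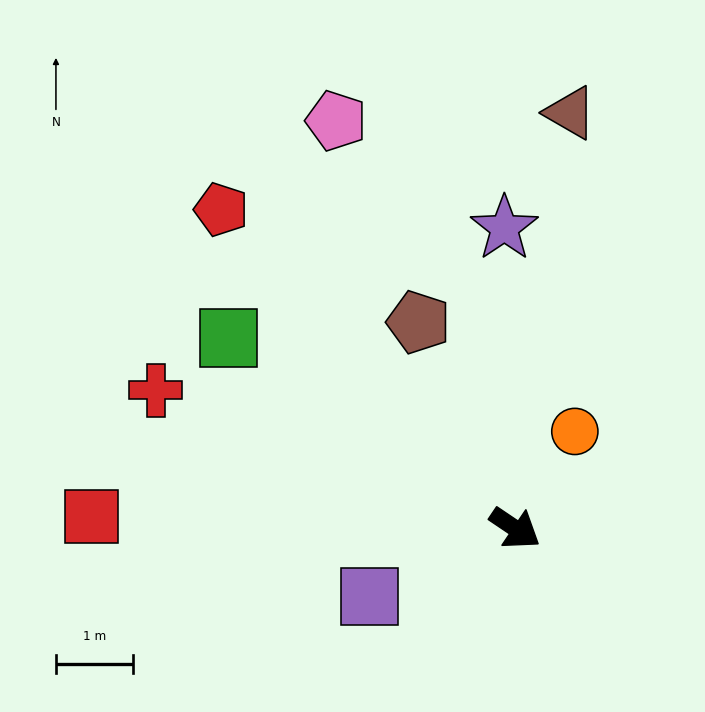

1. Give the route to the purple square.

turn right 121°, forward 2.1 m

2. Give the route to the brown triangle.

turn left 116°, forward 5.4 m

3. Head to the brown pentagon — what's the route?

turn left 149°, forward 2.9 m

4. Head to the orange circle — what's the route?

turn left 92°, forward 1.5 m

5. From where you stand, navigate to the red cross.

turn right 167°, forward 5.0 m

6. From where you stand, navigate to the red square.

turn right 148°, forward 5.5 m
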